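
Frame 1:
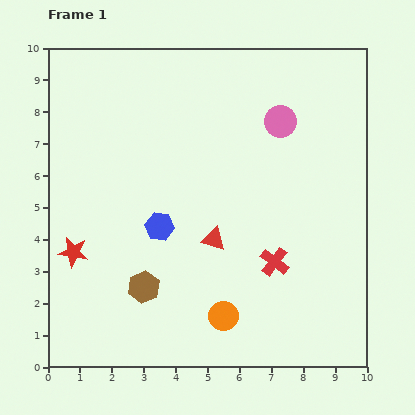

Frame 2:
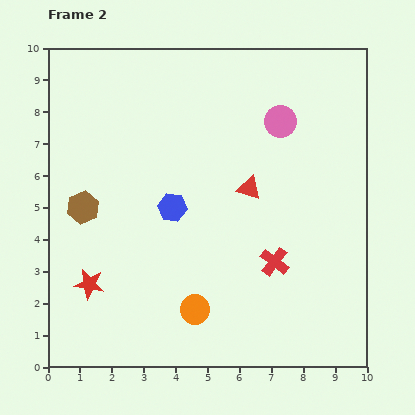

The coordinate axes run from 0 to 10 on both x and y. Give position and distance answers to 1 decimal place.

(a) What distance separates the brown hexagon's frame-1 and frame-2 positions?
3.1

The brown hexagon moved from (3.0, 2.5) to (1.1, 5.0), a distance of √(1.9² + 2.5²) ≈ 3.1.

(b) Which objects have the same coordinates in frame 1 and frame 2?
the pink circle, the red cross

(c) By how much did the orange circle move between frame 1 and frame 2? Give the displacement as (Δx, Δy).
(-0.9, 0.2)

The orange circle was at (5.5, 1.6) in frame 1 and (4.6, 1.8) in frame 2.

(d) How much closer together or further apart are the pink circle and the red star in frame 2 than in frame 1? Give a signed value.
+0.2

Distance in frame 1: 7.7. Distance in frame 2: 7.9.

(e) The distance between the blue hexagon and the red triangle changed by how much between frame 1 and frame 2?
+0.8

Distance in frame 1: 1.7. Distance in frame 2: 2.5.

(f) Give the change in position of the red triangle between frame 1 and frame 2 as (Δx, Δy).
(1.1, 1.6)

The red triangle was at (5.2, 4.0) in frame 1 and (6.3, 5.6) in frame 2.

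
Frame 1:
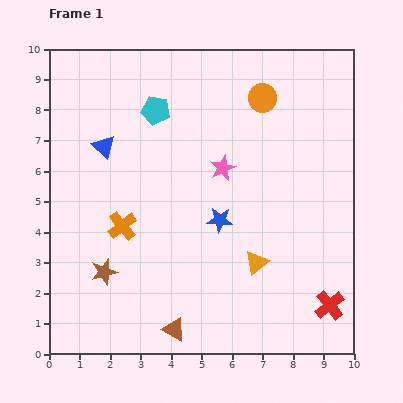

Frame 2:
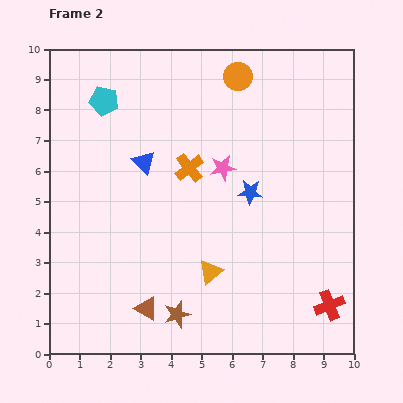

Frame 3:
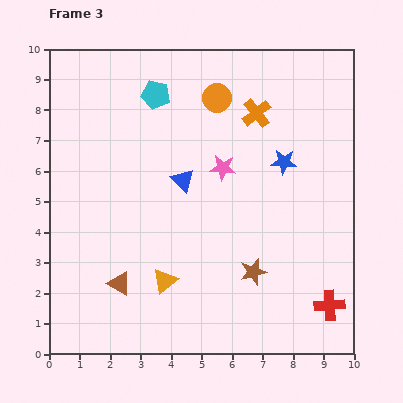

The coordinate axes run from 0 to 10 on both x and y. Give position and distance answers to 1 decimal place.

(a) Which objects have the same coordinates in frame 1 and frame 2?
the red cross, the pink star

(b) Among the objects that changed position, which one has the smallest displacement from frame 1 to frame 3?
the cyan pentagon

(moved 0.5)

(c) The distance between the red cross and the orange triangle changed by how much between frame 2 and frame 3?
+1.4

Distance in frame 2: 4.1. Distance in frame 3: 5.5.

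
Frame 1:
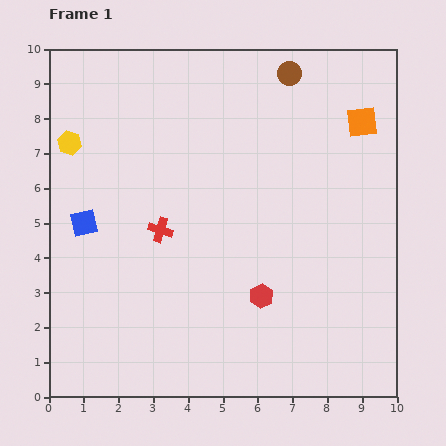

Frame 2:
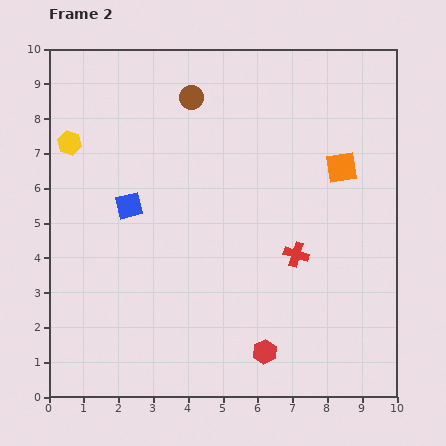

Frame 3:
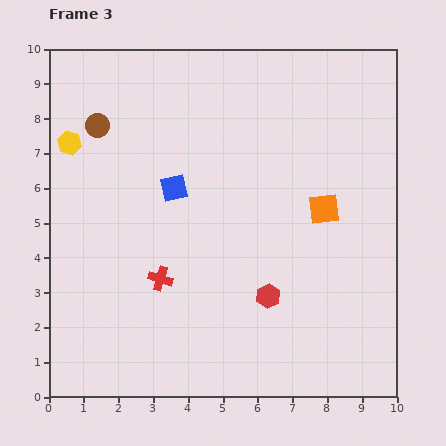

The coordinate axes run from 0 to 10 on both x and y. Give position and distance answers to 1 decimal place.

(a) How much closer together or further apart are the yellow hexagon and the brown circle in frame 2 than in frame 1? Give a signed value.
-2.9

Distance in frame 1: 6.6. Distance in frame 2: 3.7.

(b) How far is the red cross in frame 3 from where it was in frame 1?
1.4

The red cross moved from (3.2, 4.8) to (3.2, 3.4), a distance of √(0.0² + 1.4²) ≈ 1.4.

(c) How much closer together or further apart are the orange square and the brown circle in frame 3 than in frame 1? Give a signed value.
+4.4

Distance in frame 1: 2.5. Distance in frame 3: 6.9.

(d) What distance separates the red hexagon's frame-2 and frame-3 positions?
1.6

The red hexagon moved from (6.2, 1.3) to (6.3, 2.9), a distance of √(0.1² + 1.6²) ≈ 1.6.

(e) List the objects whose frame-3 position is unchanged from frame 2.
the yellow hexagon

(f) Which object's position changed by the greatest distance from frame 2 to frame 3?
the red cross

(moved 4.0; next 2.8)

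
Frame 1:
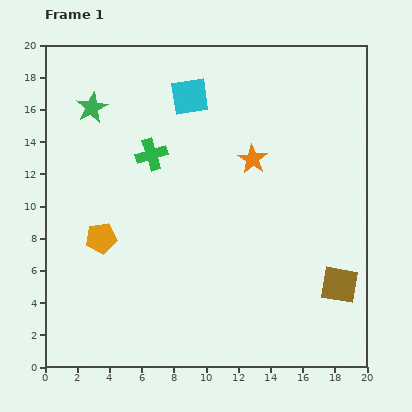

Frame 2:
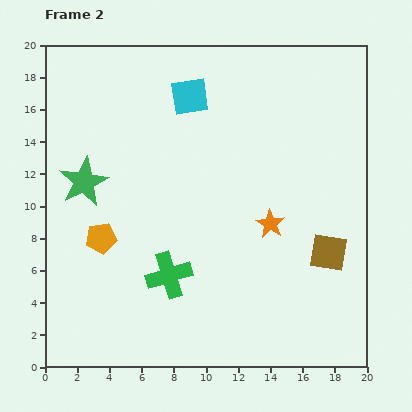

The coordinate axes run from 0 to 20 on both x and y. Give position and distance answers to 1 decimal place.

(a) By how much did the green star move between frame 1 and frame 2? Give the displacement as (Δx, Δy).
(-0.5, -4.6)

The green star was at (2.9, 16.1) in frame 1 and (2.4, 11.5) in frame 2.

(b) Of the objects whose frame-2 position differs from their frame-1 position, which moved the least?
the brown square

(moved 2.1)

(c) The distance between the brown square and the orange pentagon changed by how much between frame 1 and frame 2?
-1.0

Distance in frame 1: 15.1. Distance in frame 2: 14.1.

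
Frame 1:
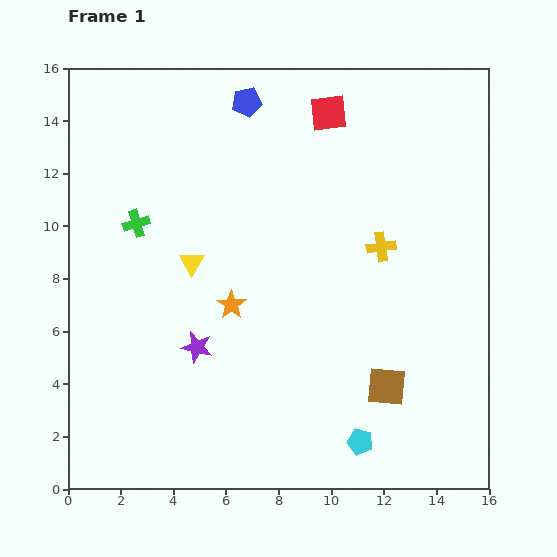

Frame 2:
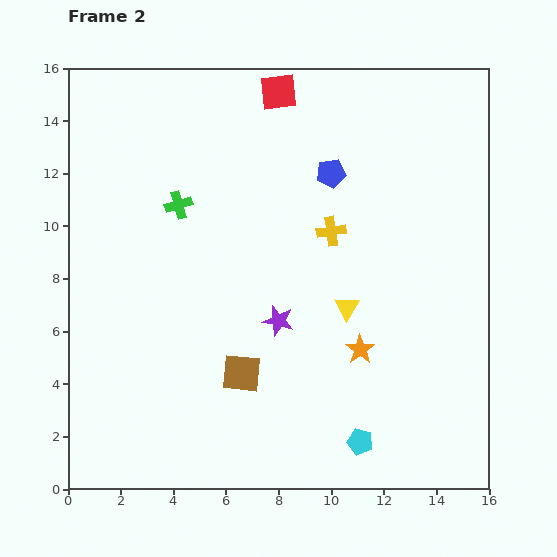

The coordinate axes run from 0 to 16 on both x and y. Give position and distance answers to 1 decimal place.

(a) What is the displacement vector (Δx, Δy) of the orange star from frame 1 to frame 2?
(4.9, -1.7)

The orange star was at (6.2, 7.0) in frame 1 and (11.1, 5.3) in frame 2.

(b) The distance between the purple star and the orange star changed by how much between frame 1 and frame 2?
+1.2

Distance in frame 1: 2.1. Distance in frame 2: 3.3.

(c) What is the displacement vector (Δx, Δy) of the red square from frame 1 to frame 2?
(-1.9, 0.8)

The red square was at (9.9, 14.3) in frame 1 and (8.0, 15.1) in frame 2.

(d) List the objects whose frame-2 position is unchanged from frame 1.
the cyan pentagon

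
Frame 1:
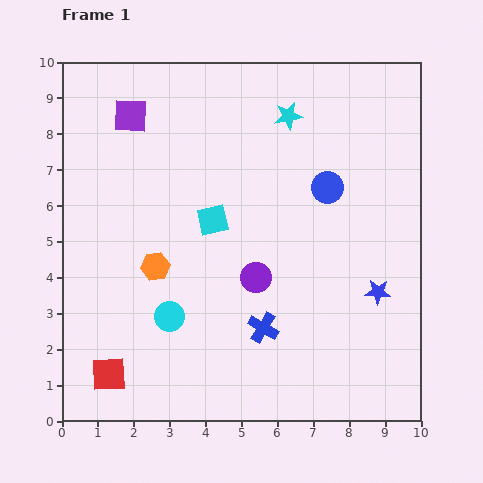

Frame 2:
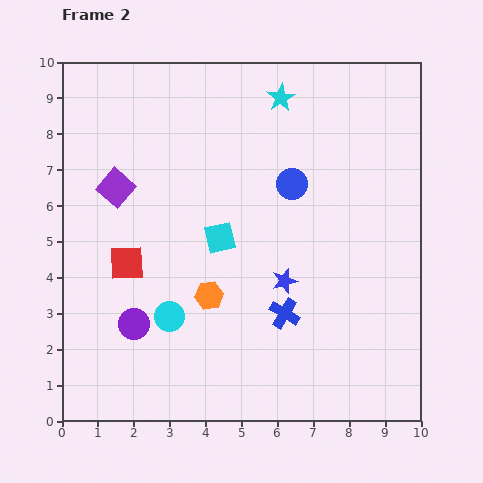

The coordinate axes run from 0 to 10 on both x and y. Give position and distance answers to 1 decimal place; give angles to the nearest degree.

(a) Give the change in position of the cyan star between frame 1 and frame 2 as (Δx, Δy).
(-0.2, 0.5)

The cyan star was at (6.3, 8.5) in frame 1 and (6.1, 9.0) in frame 2.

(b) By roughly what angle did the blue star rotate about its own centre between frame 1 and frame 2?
21° counter-clockwise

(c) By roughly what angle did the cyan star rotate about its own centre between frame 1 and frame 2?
21° counter-clockwise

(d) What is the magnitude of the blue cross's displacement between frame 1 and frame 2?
0.7

The blue cross moved from (5.6, 2.6) to (6.2, 3.0), a distance of √(0.6² + 0.4²) ≈ 0.7.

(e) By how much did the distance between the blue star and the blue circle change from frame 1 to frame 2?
-0.5

Distance in frame 1: 3.2. Distance in frame 2: 2.7.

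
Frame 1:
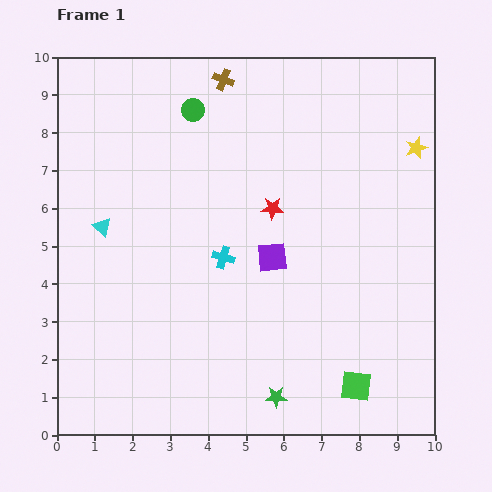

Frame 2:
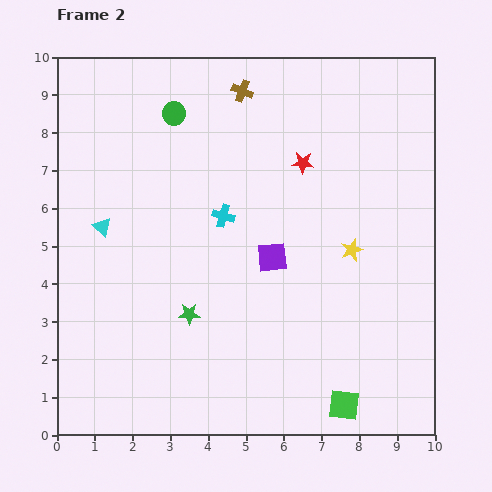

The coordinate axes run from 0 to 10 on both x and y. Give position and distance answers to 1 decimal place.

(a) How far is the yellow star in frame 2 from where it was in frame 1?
3.2

The yellow star moved from (9.5, 7.6) to (7.8, 4.9), a distance of √(1.7² + 2.7²) ≈ 3.2.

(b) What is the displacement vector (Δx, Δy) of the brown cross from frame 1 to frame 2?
(0.5, -0.3)

The brown cross was at (4.4, 9.4) in frame 1 and (4.9, 9.1) in frame 2.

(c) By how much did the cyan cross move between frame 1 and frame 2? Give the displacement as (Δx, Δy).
(0.0, 1.1)

The cyan cross was at (4.4, 4.7) in frame 1 and (4.4, 5.8) in frame 2.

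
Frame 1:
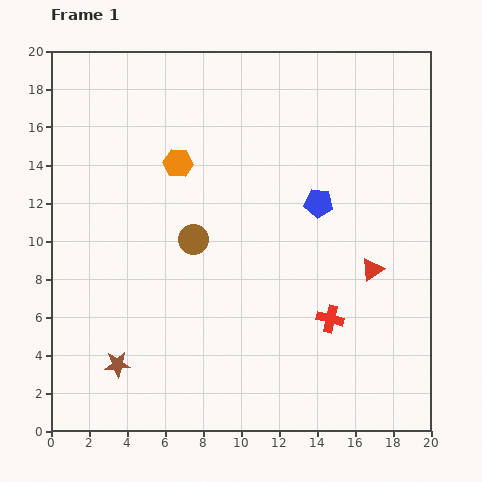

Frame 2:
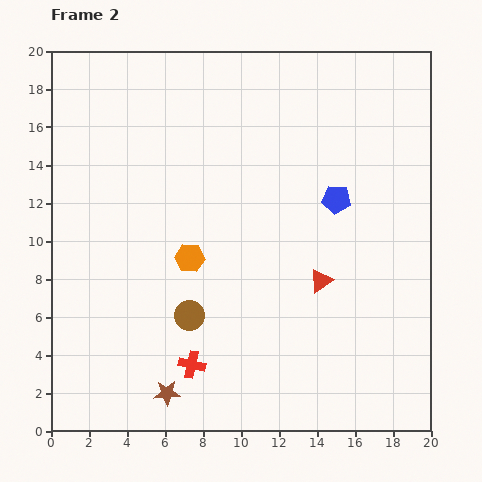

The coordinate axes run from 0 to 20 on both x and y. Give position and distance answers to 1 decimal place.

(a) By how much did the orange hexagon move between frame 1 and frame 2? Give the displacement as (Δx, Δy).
(0.6, -5.0)

The orange hexagon was at (6.7, 14.1) in frame 1 and (7.3, 9.1) in frame 2.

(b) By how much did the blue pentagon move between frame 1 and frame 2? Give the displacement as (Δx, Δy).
(0.9, 0.2)

The blue pentagon was at (14.1, 12.0) in frame 1 and (15.0, 12.2) in frame 2.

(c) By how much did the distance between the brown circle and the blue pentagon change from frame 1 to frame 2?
+2.9

Distance in frame 1: 6.9. Distance in frame 2: 9.8.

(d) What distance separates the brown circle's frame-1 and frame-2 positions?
4.0

The brown circle moved from (7.5, 10.1) to (7.3, 6.1), a distance of √(0.2² + 4.0²) ≈ 4.0.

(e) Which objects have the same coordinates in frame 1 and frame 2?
none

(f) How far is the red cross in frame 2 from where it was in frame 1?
7.7

The red cross moved from (14.7, 5.9) to (7.4, 3.5), a distance of √(7.3² + 2.4²) ≈ 7.7.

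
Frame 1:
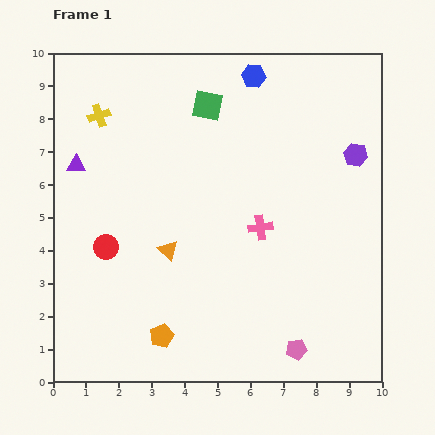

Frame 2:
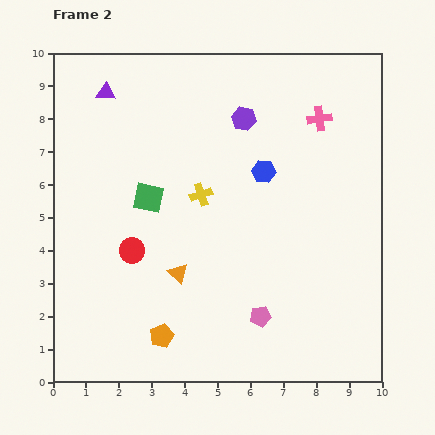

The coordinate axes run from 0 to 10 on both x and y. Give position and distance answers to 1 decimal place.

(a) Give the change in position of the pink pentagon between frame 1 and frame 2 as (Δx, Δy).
(-1.1, 1.0)

The pink pentagon was at (7.4, 1.0) in frame 1 and (6.3, 2.0) in frame 2.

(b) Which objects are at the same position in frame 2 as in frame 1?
the orange pentagon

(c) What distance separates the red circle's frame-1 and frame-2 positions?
0.8

The red circle moved from (1.6, 4.1) to (2.4, 4.0), a distance of √(0.8² + 0.1²) ≈ 0.8.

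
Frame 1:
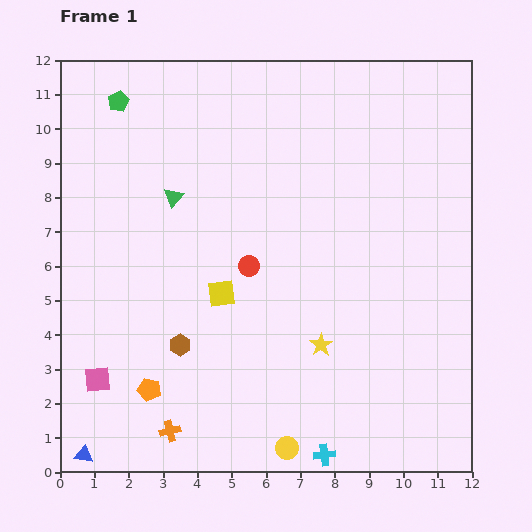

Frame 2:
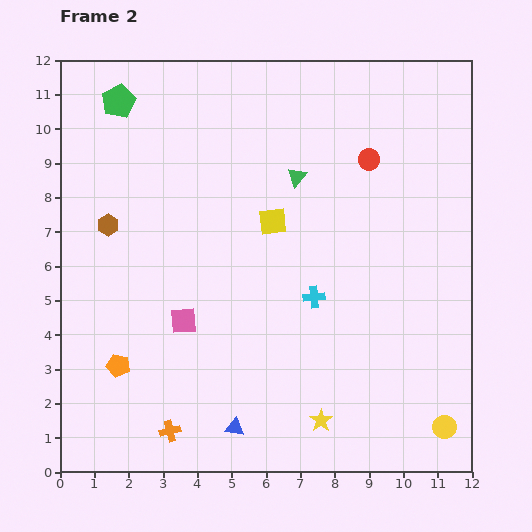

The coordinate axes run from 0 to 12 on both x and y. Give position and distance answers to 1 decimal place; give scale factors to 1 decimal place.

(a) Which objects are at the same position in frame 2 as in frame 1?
the green pentagon, the orange cross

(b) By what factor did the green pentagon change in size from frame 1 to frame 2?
1.6×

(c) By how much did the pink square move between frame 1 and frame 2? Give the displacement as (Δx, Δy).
(2.5, 1.7)

The pink square was at (1.1, 2.7) in frame 1 and (3.6, 4.4) in frame 2.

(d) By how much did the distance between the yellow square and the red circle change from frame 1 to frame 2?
+2.2

Distance in frame 1: 1.1. Distance in frame 2: 3.3.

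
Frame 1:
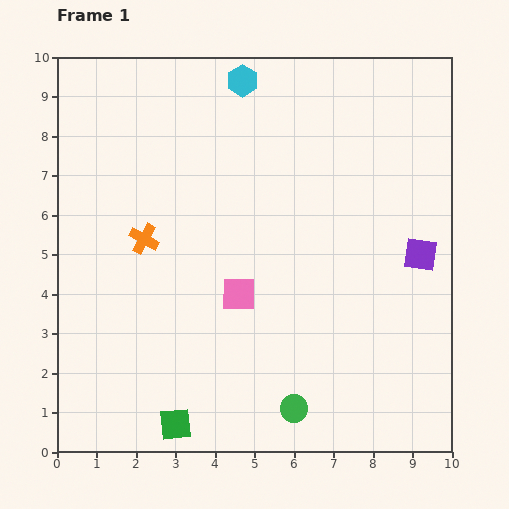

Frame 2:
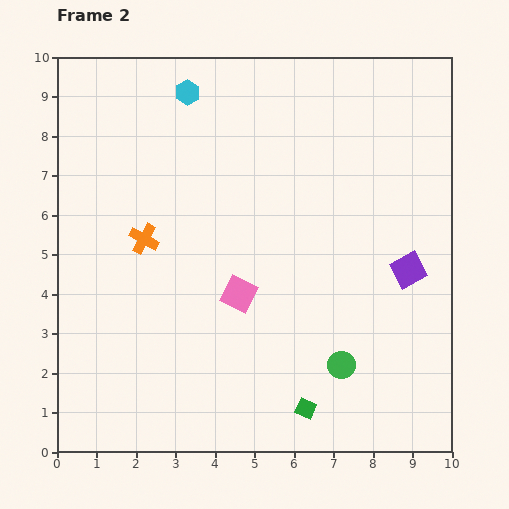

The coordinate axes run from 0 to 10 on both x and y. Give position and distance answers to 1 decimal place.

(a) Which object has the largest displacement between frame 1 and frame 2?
the green square

(moved 3.3; next 1.6)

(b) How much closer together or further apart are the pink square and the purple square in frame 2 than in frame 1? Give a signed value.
-0.4

Distance in frame 1: 4.7. Distance in frame 2: 4.3.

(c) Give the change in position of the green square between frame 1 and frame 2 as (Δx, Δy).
(3.3, 0.4)

The green square was at (3.0, 0.7) in frame 1 and (6.3, 1.1) in frame 2.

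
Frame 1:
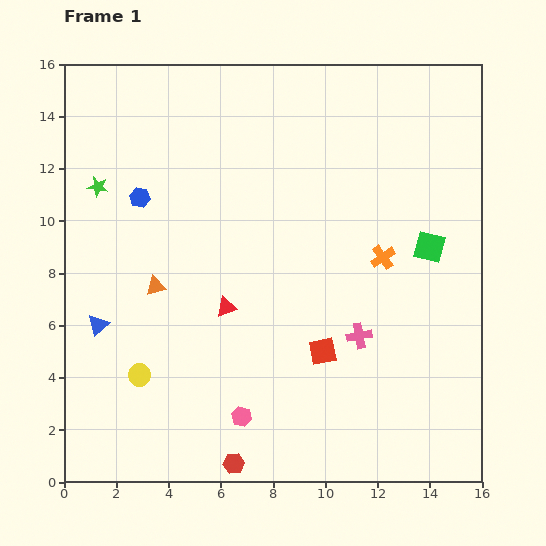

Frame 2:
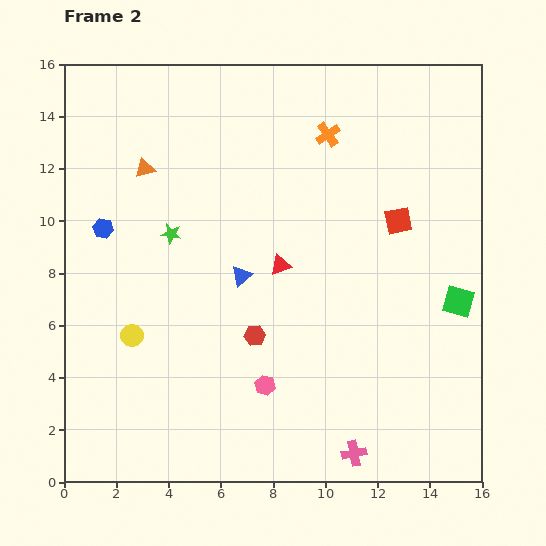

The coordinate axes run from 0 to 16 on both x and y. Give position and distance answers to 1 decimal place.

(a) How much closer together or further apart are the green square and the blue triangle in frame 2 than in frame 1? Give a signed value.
-4.6

Distance in frame 1: 13.0. Distance in frame 2: 8.4.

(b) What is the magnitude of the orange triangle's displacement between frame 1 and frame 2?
4.5

The orange triangle moved from (3.5, 7.5) to (3.1, 12.0), a distance of √(0.4² + 4.5²) ≈ 4.5.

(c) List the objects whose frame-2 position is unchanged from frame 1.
none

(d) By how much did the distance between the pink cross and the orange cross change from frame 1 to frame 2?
+9.1

Distance in frame 1: 3.1. Distance in frame 2: 12.2.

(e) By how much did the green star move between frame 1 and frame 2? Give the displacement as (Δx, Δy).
(2.8, -1.8)

The green star was at (1.3, 11.3) in frame 1 and (4.1, 9.5) in frame 2.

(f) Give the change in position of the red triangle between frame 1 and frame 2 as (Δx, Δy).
(2.1, 1.6)

The red triangle was at (6.2, 6.7) in frame 1 and (8.3, 8.3) in frame 2.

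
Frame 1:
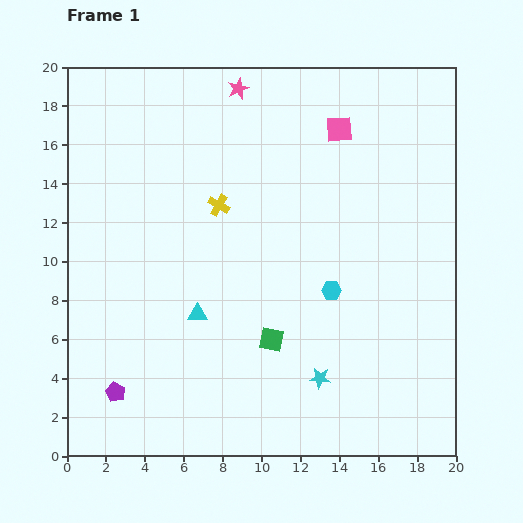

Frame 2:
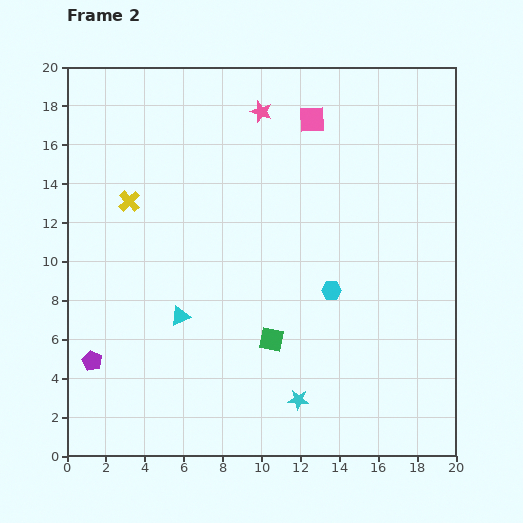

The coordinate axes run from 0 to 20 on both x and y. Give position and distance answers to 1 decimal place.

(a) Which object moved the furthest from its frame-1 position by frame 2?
the yellow cross

(moved 4.6; next 2.0)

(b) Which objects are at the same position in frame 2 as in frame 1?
the green square, the cyan hexagon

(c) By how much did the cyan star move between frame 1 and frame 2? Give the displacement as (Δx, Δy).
(-1.1, -1.1)

The cyan star was at (13.0, 4.0) in frame 1 and (11.9, 2.9) in frame 2.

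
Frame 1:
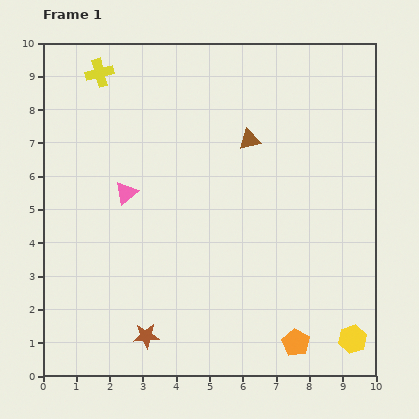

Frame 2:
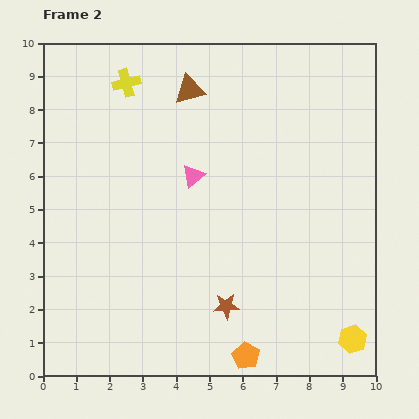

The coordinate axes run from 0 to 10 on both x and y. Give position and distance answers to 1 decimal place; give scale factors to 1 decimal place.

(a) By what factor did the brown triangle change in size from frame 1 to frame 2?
1.4×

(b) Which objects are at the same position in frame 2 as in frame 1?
the yellow hexagon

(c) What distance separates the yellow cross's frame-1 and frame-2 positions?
0.9

The yellow cross moved from (1.7, 9.1) to (2.5, 8.8), a distance of √(0.8² + 0.3²) ≈ 0.9.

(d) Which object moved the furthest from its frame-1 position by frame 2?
the brown star

(moved 2.6; next 2.3)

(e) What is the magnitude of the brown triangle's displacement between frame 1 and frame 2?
2.3

The brown triangle moved from (6.2, 7.1) to (4.4, 8.6), a distance of √(1.8² + 1.5²) ≈ 2.3.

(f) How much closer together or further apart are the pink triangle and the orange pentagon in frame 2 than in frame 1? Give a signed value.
-1.2

Distance in frame 1: 6.8. Distance in frame 2: 5.6.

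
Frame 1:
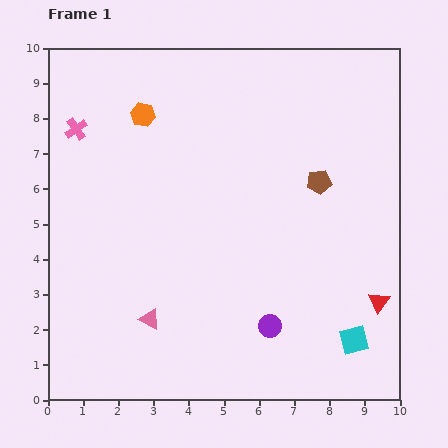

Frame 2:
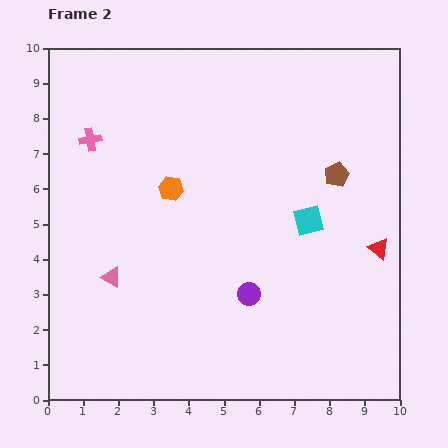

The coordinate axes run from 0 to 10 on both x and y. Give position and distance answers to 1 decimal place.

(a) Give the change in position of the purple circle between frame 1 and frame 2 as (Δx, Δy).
(-0.6, 0.9)

The purple circle was at (6.3, 2.1) in frame 1 and (5.7, 3.0) in frame 2.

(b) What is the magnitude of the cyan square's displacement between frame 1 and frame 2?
3.6

The cyan square moved from (8.7, 1.7) to (7.4, 5.1), a distance of √(1.3² + 3.4²) ≈ 3.6.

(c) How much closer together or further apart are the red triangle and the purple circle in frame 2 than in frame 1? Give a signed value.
+0.7

Distance in frame 1: 3.2. Distance in frame 2: 3.9.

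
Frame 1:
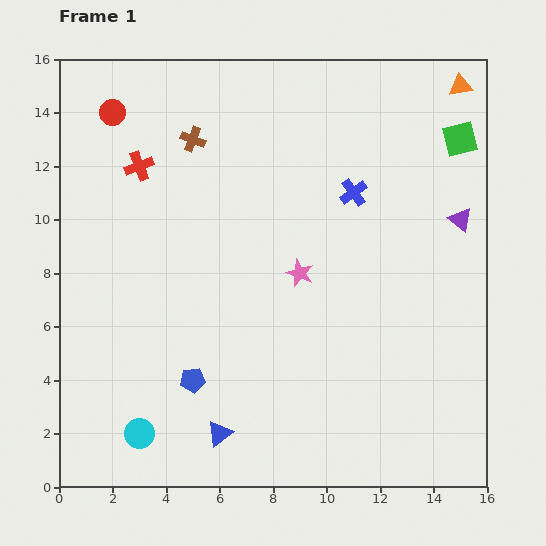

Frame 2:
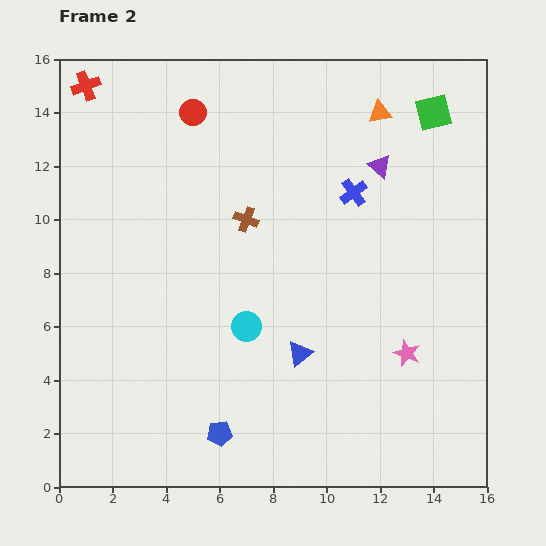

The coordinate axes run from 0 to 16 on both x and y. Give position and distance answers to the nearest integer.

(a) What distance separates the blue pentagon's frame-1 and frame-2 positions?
2

The blue pentagon moved from (5, 4) to (6, 2), a distance of √(1² + 2²) ≈ 2.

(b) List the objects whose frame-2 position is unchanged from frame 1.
the blue cross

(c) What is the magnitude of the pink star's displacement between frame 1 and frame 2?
5

The pink star moved from (9, 8) to (13, 5), a distance of √(4² + 3²) ≈ 5.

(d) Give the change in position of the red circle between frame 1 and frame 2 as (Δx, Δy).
(3, 0)

The red circle was at (2, 14) in frame 1 and (5, 14) in frame 2.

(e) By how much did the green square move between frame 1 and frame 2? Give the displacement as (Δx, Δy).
(-1, 1)

The green square was at (15, 13) in frame 1 and (14, 14) in frame 2.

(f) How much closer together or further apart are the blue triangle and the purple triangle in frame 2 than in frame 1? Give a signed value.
-4

Distance in frame 1: 12. Distance in frame 2: 8.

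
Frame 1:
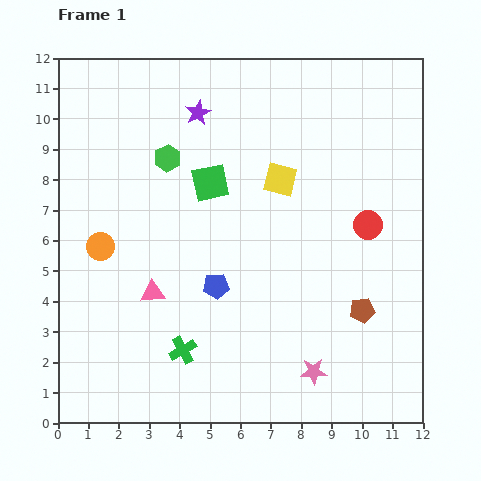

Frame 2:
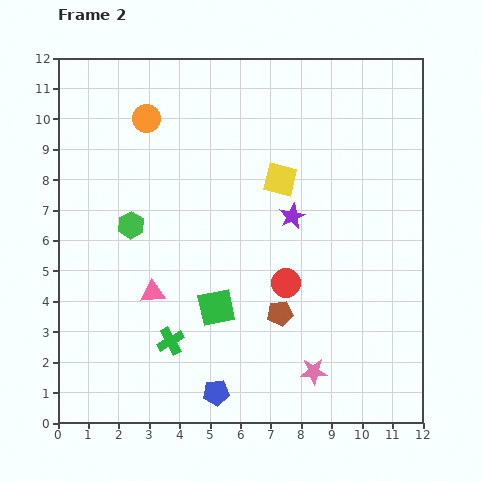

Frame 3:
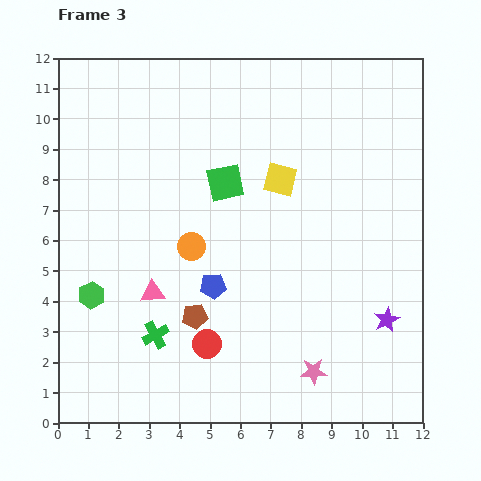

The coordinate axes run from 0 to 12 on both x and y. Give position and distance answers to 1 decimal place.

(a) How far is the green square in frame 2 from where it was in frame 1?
4.1

The green square moved from (5.0, 7.9) to (5.2, 3.8), a distance of √(0.2² + 4.1²) ≈ 4.1.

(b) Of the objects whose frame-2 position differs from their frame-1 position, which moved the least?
the green cross

(moved 0.5)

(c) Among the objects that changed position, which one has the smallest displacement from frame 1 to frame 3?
the blue pentagon

(moved 0.1)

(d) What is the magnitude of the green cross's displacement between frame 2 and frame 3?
0.5

The green cross moved from (3.7, 2.7) to (3.2, 2.9), a distance of √(0.5² + 0.2²) ≈ 0.5.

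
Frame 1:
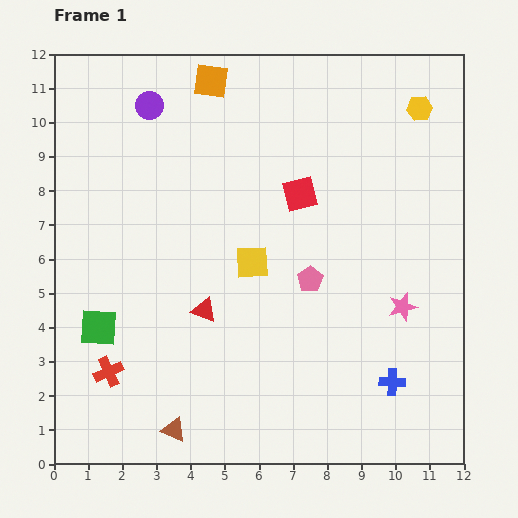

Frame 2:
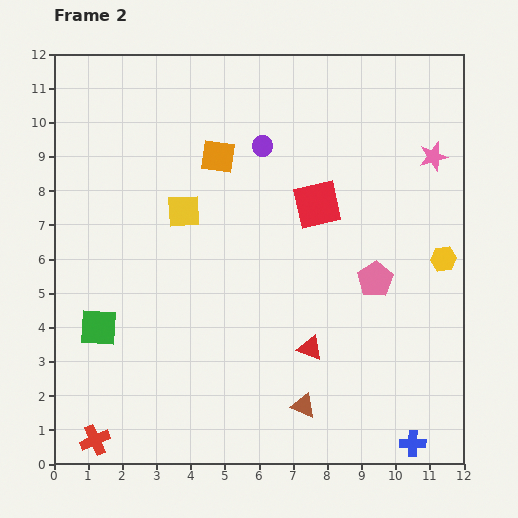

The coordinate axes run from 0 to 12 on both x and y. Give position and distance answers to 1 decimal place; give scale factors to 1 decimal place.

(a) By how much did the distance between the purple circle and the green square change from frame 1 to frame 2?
+0.5

Distance in frame 1: 6.7. Distance in frame 2: 7.2.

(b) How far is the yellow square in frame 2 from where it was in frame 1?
2.5

The yellow square moved from (5.8, 5.9) to (3.8, 7.4), a distance of √(2.0² + 1.5²) ≈ 2.5.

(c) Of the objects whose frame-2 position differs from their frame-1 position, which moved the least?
the red square

(moved 0.6)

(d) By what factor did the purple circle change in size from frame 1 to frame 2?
0.7×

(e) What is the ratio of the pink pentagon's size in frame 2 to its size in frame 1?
1.4×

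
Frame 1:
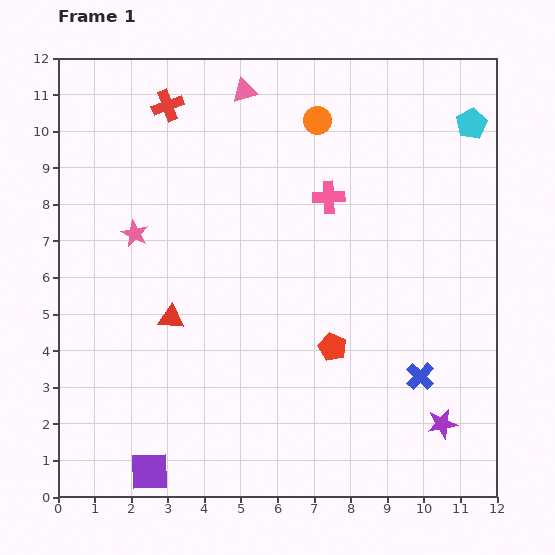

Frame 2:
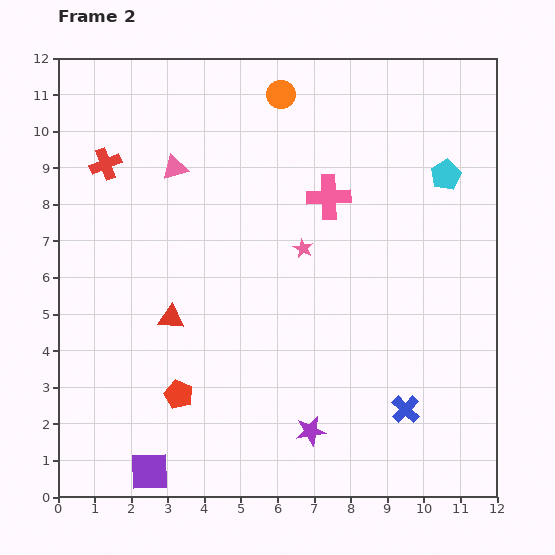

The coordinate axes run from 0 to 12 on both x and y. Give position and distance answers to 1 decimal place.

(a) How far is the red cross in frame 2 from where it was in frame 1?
2.3

The red cross moved from (3.0, 10.7) to (1.3, 9.1), a distance of √(1.7² + 1.6²) ≈ 2.3.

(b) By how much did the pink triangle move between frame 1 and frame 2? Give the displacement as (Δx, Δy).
(-1.9, -2.1)

The pink triangle was at (5.1, 11.1) in frame 1 and (3.2, 9.0) in frame 2.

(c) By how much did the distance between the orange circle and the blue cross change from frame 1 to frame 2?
+1.7

Distance in frame 1: 7.5. Distance in frame 2: 9.2.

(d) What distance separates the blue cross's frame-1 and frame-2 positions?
1.0

The blue cross moved from (9.9, 3.3) to (9.5, 2.4), a distance of √(0.4² + 0.9²) ≈ 1.0.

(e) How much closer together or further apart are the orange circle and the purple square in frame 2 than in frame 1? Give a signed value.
+0.3

Distance in frame 1: 10.6. Distance in frame 2: 10.9.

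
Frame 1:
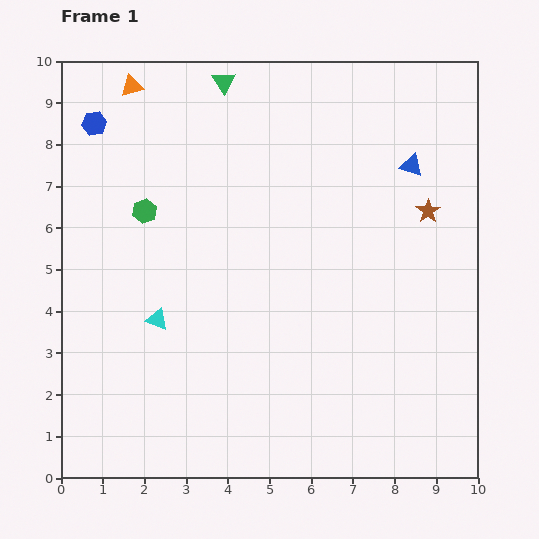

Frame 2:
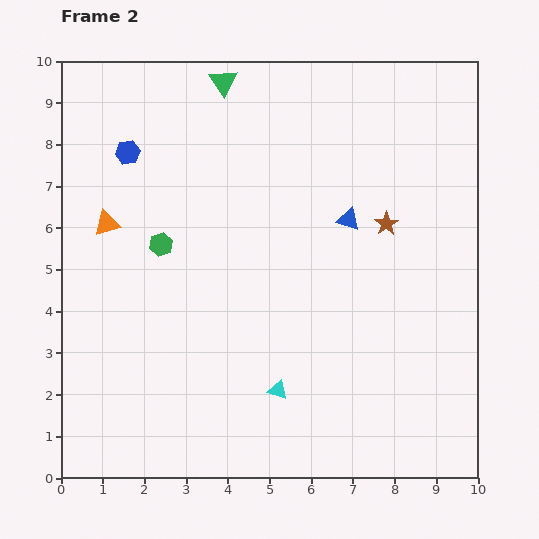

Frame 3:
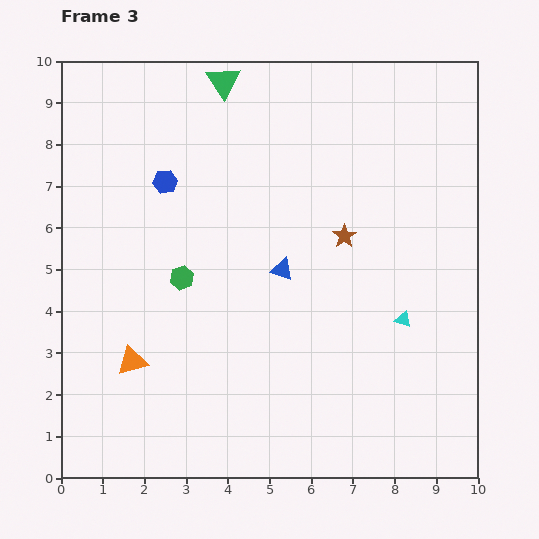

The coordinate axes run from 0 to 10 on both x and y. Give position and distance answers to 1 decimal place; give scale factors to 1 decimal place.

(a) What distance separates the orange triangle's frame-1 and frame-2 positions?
3.4

The orange triangle moved from (1.7, 9.4) to (1.1, 6.1), a distance of √(0.6² + 3.3²) ≈ 3.4.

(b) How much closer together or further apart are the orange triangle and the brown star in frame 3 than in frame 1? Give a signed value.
-1.8

Distance in frame 1: 7.7. Distance in frame 3: 5.9.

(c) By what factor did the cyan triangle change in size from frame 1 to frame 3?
0.8×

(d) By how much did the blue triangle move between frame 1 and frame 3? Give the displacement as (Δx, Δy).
(-3.1, -2.5)

The blue triangle was at (8.4, 7.5) in frame 1 and (5.3, 5.0) in frame 3.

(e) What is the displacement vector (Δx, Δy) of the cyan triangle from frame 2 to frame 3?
(3.0, 1.7)

The cyan triangle was at (5.2, 2.1) in frame 2 and (8.2, 3.8) in frame 3.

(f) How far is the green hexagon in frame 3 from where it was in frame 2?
0.9

The green hexagon moved from (2.4, 5.6) to (2.9, 4.8), a distance of √(0.5² + 0.8²) ≈ 0.9.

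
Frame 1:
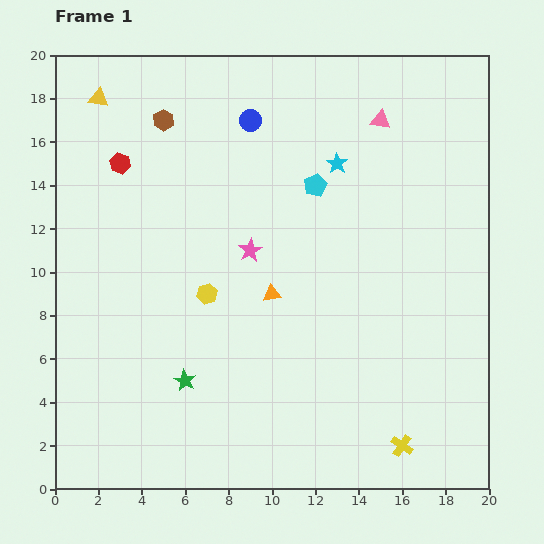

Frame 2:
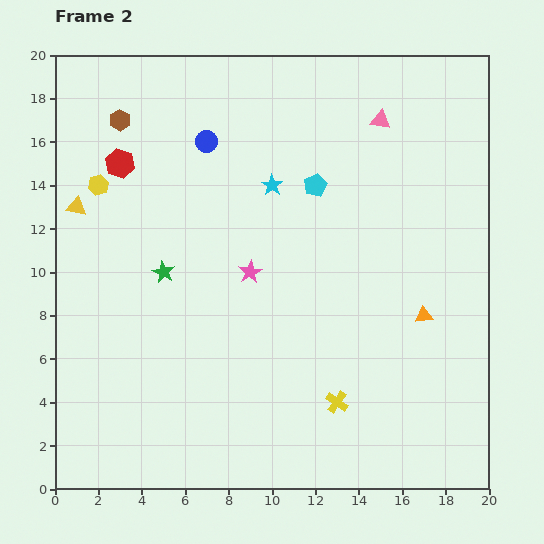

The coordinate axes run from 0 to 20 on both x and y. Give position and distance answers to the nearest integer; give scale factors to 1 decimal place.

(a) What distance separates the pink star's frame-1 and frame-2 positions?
1

The pink star moved from (9, 11) to (9, 10), a distance of √(0² + 1²) ≈ 1.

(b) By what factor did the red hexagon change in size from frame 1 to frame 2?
1.4×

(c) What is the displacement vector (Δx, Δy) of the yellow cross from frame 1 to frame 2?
(-3, 2)

The yellow cross was at (16, 2) in frame 1 and (13, 4) in frame 2.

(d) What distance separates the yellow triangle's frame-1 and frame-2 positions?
5

The yellow triangle moved from (2, 18) to (1, 13), a distance of √(1² + 5²) ≈ 5.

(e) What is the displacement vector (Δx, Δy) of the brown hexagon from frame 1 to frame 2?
(-2, 0)

The brown hexagon was at (5, 17) in frame 1 and (3, 17) in frame 2.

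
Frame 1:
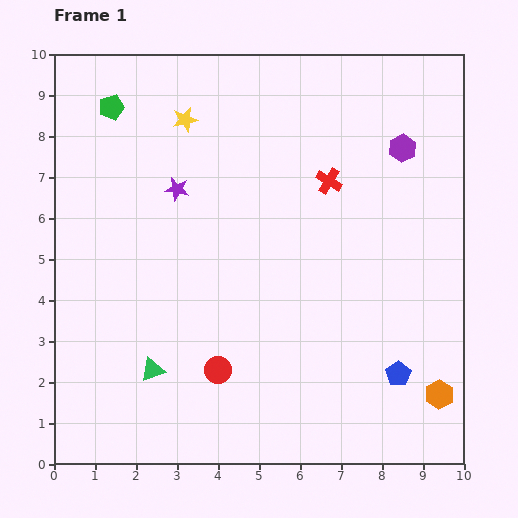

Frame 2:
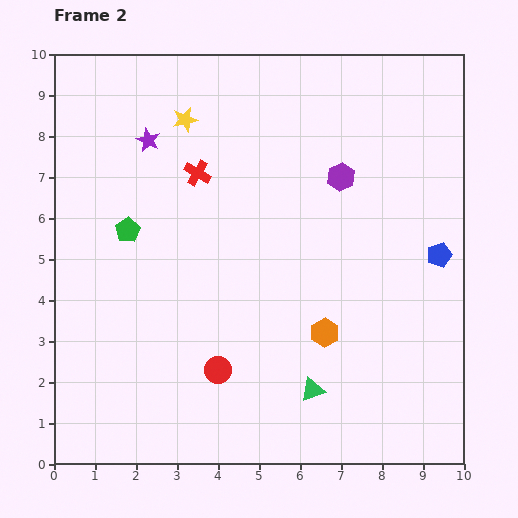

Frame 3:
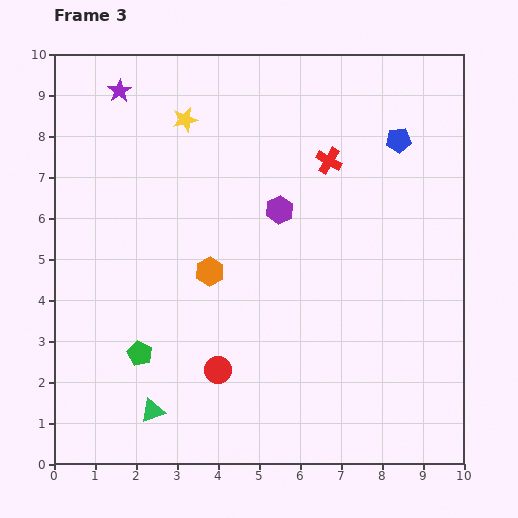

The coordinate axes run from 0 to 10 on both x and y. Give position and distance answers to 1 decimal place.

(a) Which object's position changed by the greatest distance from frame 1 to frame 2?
the green triangle

(moved 3.9; next 3.2)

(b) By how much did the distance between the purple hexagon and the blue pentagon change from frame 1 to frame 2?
-2.4

Distance in frame 1: 5.5. Distance in frame 2: 3.1.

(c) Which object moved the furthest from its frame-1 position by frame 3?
the orange hexagon

(moved 6.4; next 6.0)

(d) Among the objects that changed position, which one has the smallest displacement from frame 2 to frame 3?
the purple star

(moved 1.4)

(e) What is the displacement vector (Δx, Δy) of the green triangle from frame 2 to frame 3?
(-3.9, -0.5)

The green triangle was at (6.3, 1.8) in frame 2 and (2.4, 1.3) in frame 3.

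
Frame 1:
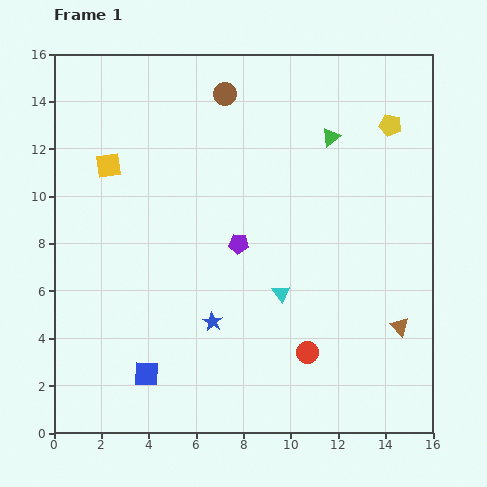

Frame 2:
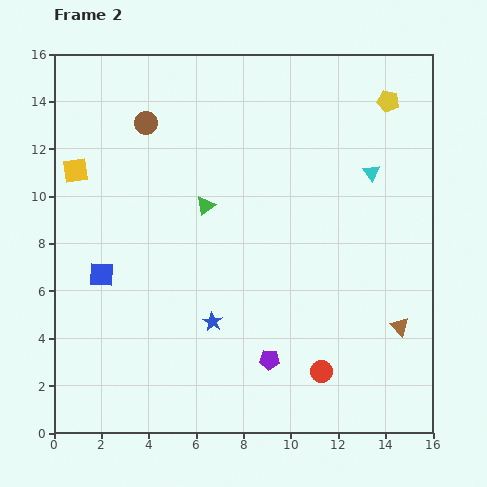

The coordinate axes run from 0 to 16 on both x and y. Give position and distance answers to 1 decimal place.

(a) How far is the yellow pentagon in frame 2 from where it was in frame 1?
1.0

The yellow pentagon moved from (14.2, 13.0) to (14.1, 14.0), a distance of √(0.1² + 1.0²) ≈ 1.0.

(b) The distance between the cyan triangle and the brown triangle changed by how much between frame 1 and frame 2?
+1.4

Distance in frame 1: 5.2. Distance in frame 2: 6.6.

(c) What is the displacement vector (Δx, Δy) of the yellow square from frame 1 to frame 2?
(-1.4, -0.2)

The yellow square was at (2.3, 11.3) in frame 1 and (0.9, 11.1) in frame 2.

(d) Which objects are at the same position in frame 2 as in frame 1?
the brown triangle, the blue star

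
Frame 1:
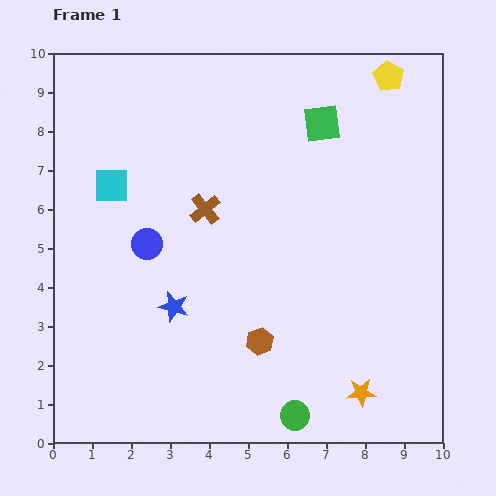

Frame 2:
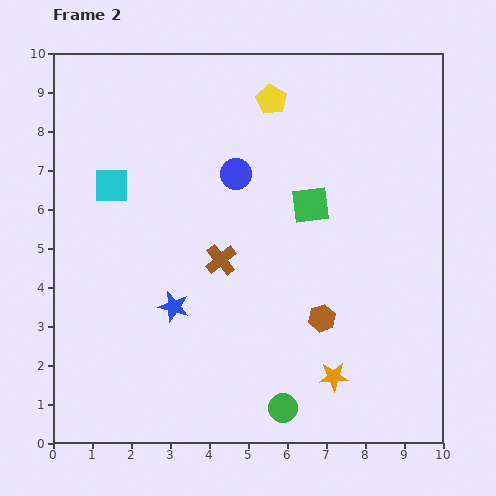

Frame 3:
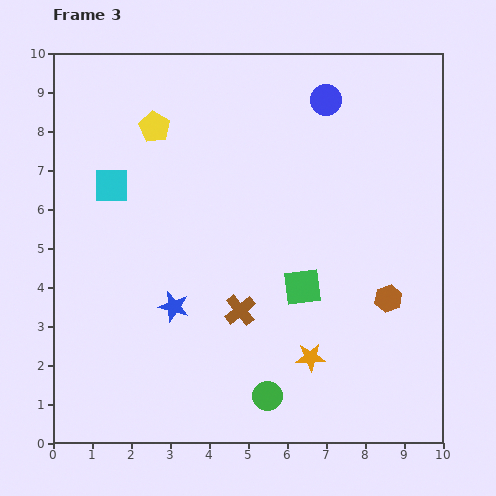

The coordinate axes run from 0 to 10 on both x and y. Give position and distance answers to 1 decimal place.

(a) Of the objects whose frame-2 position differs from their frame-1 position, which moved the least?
the green circle

(moved 0.4)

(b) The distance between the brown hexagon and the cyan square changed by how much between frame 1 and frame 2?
+0.9

Distance in frame 1: 5.5. Distance in frame 2: 6.4.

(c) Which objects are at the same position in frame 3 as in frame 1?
the cyan square, the blue star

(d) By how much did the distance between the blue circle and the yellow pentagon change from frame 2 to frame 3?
+2.4

Distance in frame 2: 2.1. Distance in frame 3: 4.5.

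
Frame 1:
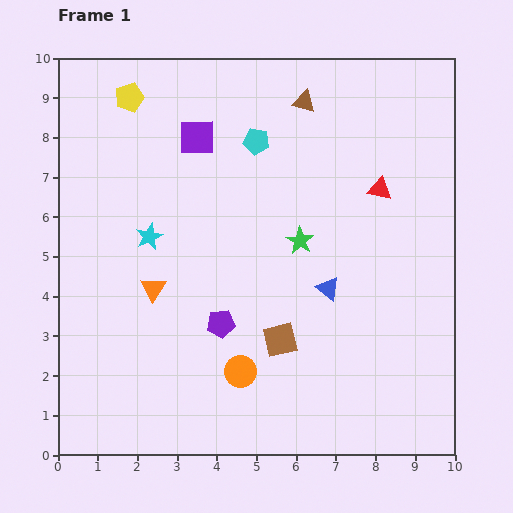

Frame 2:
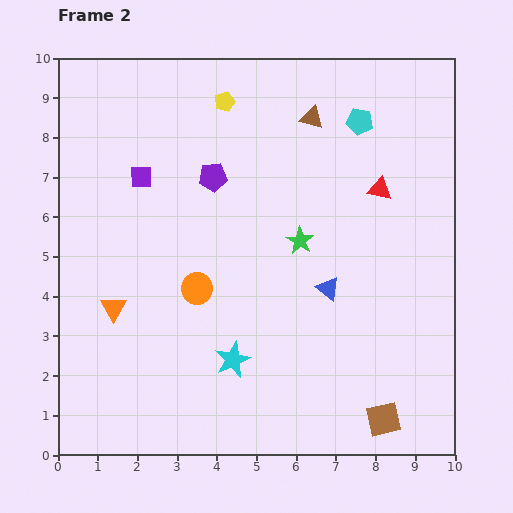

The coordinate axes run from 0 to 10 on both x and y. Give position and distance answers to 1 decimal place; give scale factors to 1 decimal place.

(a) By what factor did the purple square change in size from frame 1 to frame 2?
0.6×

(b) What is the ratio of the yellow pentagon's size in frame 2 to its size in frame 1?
0.7×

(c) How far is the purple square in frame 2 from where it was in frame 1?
1.7

The purple square moved from (3.5, 8.0) to (2.1, 7.0), a distance of √(1.4² + 1.0²) ≈ 1.7.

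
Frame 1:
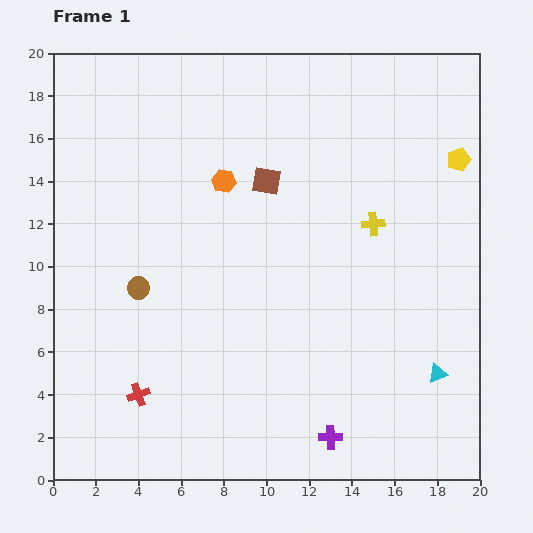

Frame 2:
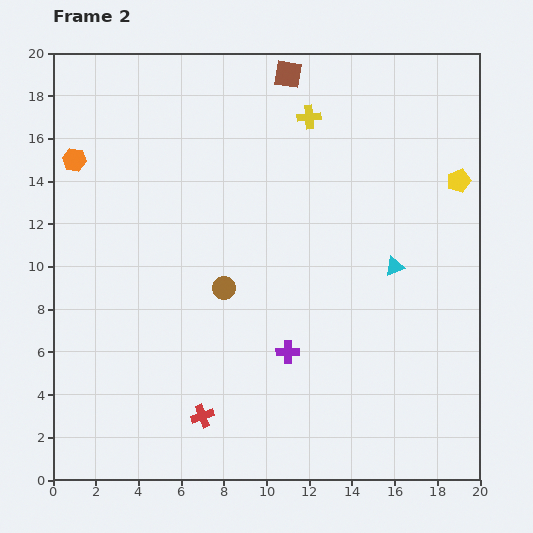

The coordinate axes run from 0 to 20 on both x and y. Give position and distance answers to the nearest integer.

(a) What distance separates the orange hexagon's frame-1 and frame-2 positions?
7

The orange hexagon moved from (8, 14) to (1, 15), a distance of √(7² + 1²) ≈ 7.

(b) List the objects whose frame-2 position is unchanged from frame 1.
none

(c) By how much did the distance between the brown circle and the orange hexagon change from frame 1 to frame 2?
+3

Distance in frame 1: 6. Distance in frame 2: 9.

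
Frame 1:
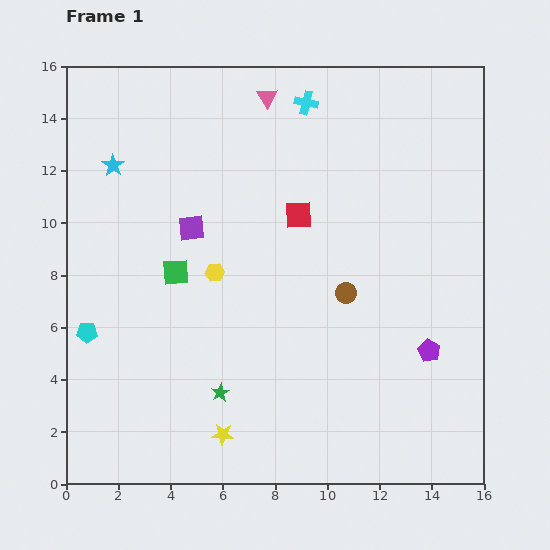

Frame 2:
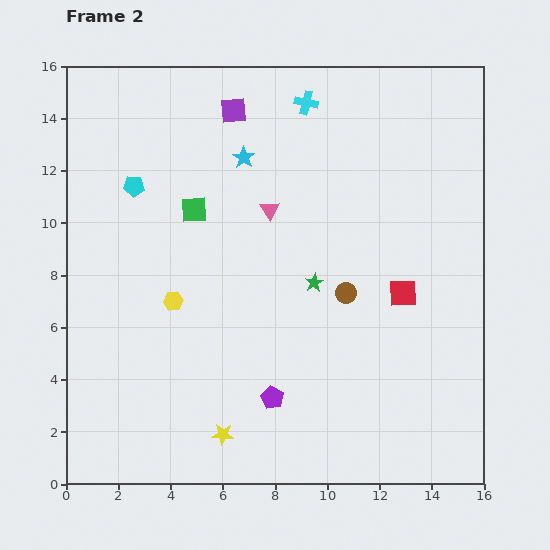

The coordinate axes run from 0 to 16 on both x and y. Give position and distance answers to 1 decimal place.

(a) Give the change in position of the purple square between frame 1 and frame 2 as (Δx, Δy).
(1.6, 4.5)

The purple square was at (4.8, 9.8) in frame 1 and (6.4, 14.3) in frame 2.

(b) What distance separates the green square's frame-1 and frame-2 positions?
2.5

The green square moved from (4.2, 8.1) to (4.9, 10.5), a distance of √(0.7² + 2.4²) ≈ 2.5.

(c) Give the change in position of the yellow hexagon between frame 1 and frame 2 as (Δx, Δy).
(-1.6, -1.1)

The yellow hexagon was at (5.7, 8.1) in frame 1 and (4.1, 7.0) in frame 2.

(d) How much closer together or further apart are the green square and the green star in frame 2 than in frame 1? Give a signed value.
+0.5

Distance in frame 1: 4.9. Distance in frame 2: 5.4.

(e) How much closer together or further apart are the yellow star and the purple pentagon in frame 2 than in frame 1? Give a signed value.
-6.1

Distance in frame 1: 8.5. Distance in frame 2: 2.4.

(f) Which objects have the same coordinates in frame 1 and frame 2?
the cyan cross, the yellow star, the brown circle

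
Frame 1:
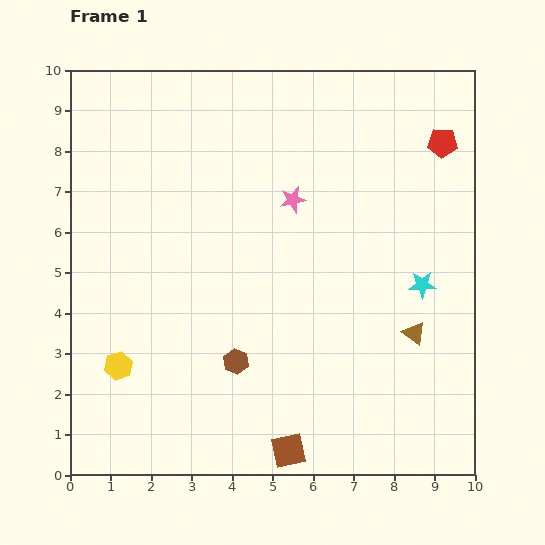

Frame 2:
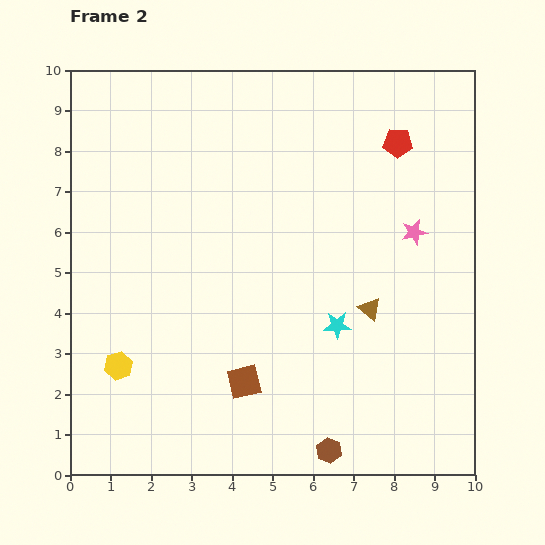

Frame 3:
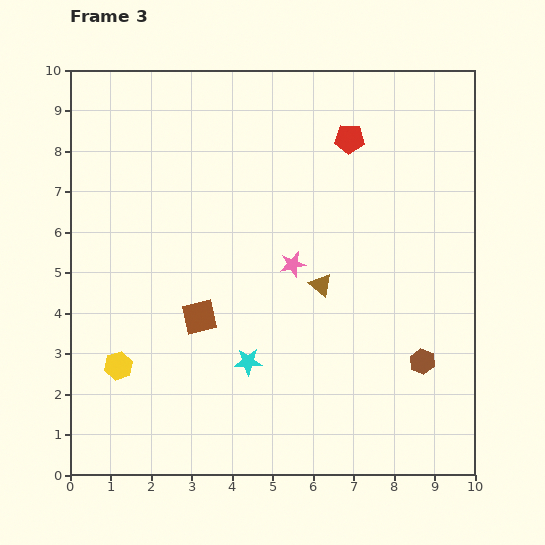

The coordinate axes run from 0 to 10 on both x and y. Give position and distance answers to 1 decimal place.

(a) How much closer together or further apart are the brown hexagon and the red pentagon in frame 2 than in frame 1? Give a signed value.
+0.4

Distance in frame 1: 7.4. Distance in frame 2: 7.8.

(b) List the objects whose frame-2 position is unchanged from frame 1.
the yellow hexagon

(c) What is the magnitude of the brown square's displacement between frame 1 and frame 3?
4.0

The brown square moved from (5.4, 0.6) to (3.2, 3.9), a distance of √(2.2² + 3.3²) ≈ 4.0.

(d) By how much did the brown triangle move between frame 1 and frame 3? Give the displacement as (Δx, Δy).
(-2.3, 1.2)

The brown triangle was at (8.5, 3.5) in frame 1 and (6.2, 4.7) in frame 3.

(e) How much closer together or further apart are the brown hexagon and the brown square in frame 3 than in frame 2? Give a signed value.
+2.9

Distance in frame 2: 2.7. Distance in frame 3: 5.6.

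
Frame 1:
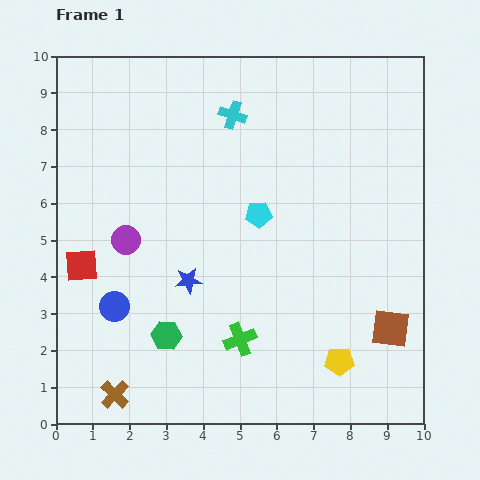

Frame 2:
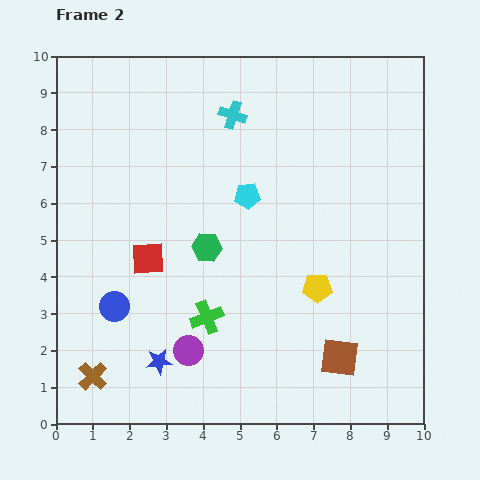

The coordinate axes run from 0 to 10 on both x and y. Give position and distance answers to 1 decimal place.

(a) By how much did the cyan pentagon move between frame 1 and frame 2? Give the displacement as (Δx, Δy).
(-0.3, 0.5)

The cyan pentagon was at (5.5, 5.7) in frame 1 and (5.2, 6.2) in frame 2.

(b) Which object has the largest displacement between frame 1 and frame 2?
the purple circle

(moved 3.4; next 2.6)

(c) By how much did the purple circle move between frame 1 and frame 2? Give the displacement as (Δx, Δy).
(1.7, -3.0)

The purple circle was at (1.9, 5.0) in frame 1 and (3.6, 2.0) in frame 2.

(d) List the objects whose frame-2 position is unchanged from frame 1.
the cyan cross, the blue circle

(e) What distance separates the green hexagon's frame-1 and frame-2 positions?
2.6

The green hexagon moved from (3.0, 2.4) to (4.1, 4.8), a distance of √(1.1² + 2.4²) ≈ 2.6.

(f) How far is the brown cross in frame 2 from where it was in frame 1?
0.8

The brown cross moved from (1.6, 0.8) to (1.0, 1.3), a distance of √(0.6² + 0.5²) ≈ 0.8.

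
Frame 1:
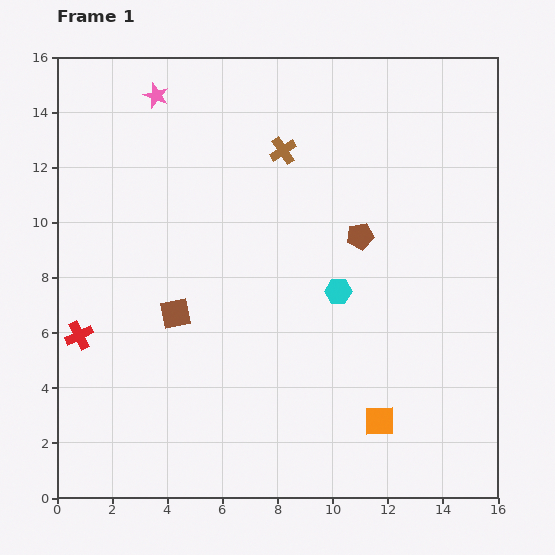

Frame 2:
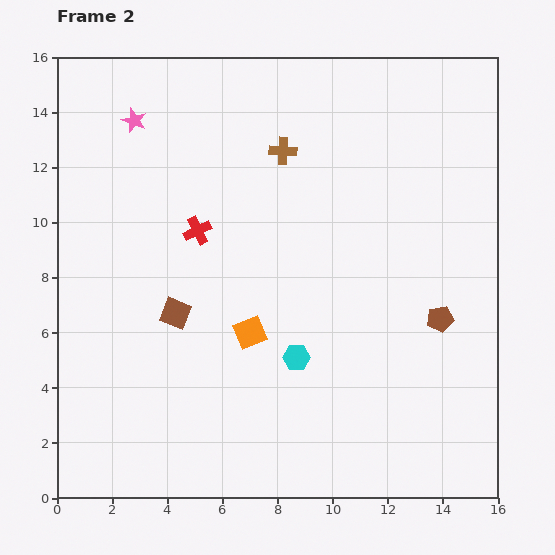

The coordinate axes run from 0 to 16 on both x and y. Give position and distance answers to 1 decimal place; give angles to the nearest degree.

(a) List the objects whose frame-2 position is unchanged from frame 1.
the brown square, the brown cross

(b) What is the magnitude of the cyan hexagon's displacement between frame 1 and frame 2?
2.8

The cyan hexagon moved from (10.2, 7.5) to (8.7, 5.1), a distance of √(1.5² + 2.4²) ≈ 2.8.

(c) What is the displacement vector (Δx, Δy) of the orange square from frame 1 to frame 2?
(-4.7, 3.2)

The orange square was at (11.7, 2.8) in frame 1 and (7.0, 6.0) in frame 2.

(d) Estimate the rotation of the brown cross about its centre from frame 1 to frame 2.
36° clockwise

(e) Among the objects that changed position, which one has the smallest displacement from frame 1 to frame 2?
the pink star

(moved 1.2)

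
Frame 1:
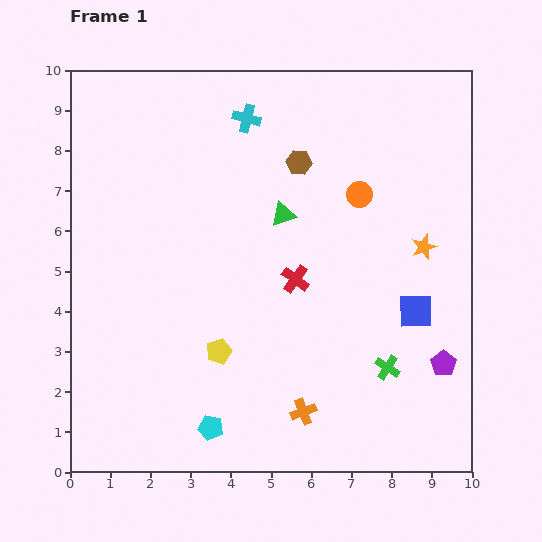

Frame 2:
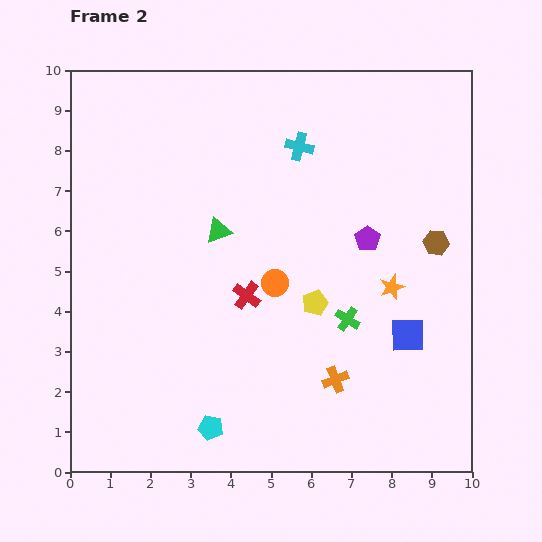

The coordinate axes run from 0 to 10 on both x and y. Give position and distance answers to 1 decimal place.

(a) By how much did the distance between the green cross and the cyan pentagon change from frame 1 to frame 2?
-0.3

Distance in frame 1: 4.6. Distance in frame 2: 4.3.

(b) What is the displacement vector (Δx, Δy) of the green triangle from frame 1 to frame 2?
(-1.6, -0.4)

The green triangle was at (5.3, 6.4) in frame 1 and (3.7, 6.0) in frame 2.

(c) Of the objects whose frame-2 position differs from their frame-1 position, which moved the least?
the blue square

(moved 0.6)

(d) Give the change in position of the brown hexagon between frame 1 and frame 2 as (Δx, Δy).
(3.4, -2.0)

The brown hexagon was at (5.7, 7.7) in frame 1 and (9.1, 5.7) in frame 2.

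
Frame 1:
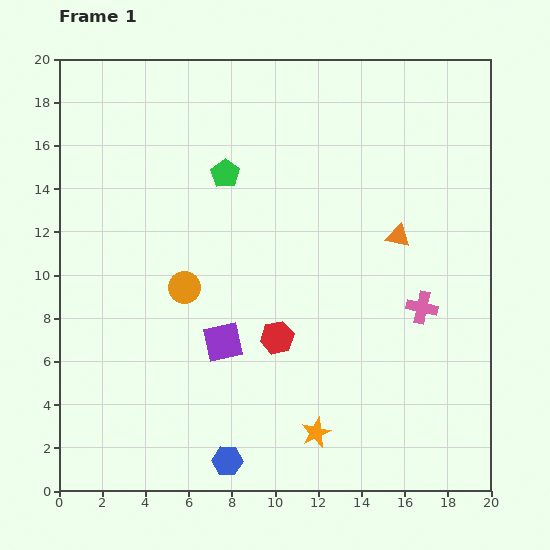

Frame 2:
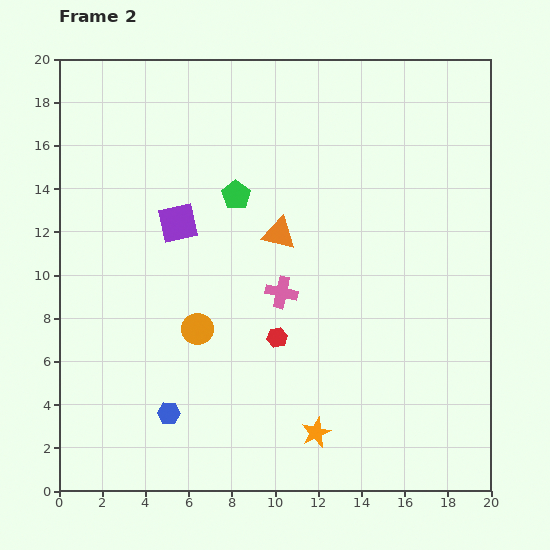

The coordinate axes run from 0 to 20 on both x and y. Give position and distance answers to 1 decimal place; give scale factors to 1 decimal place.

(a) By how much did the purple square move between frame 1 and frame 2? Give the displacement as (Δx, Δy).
(-2.1, 5.5)

The purple square was at (7.6, 6.9) in frame 1 and (5.5, 12.4) in frame 2.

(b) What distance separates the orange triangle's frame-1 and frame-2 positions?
5.5

The orange triangle moved from (15.7, 11.8) to (10.2, 11.9), a distance of √(5.5² + 0.1²) ≈ 5.5.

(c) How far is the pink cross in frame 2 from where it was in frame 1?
6.5

The pink cross moved from (16.8, 8.5) to (10.3, 9.2), a distance of √(6.5² + 0.7²) ≈ 6.5.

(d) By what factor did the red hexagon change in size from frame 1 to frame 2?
0.6×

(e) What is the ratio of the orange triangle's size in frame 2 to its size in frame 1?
1.4×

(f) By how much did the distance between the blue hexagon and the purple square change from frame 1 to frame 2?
+3.3

Distance in frame 1: 5.5. Distance in frame 2: 8.8.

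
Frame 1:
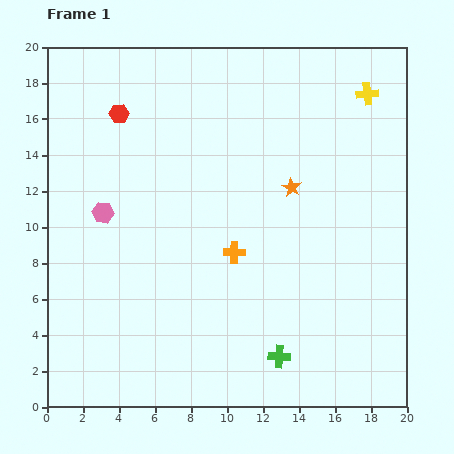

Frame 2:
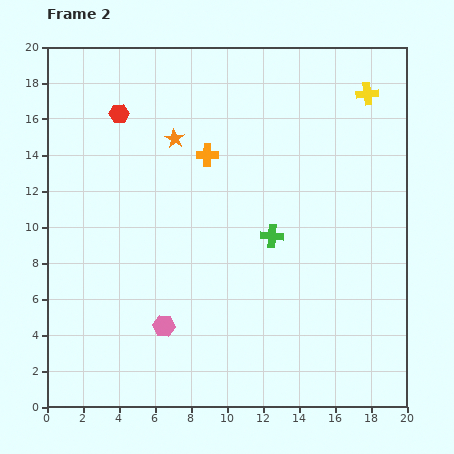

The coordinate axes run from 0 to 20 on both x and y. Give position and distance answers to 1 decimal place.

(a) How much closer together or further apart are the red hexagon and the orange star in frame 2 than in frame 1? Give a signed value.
-7.0

Distance in frame 1: 10.4. Distance in frame 2: 3.4.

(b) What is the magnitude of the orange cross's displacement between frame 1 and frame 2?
5.6

The orange cross moved from (10.4, 8.6) to (8.9, 14.0), a distance of √(1.5² + 5.4²) ≈ 5.6.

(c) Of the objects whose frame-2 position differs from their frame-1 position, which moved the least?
the orange cross

(moved 5.6)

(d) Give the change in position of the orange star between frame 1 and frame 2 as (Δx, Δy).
(-6.5, 2.7)

The orange star was at (13.6, 12.2) in frame 1 and (7.1, 14.9) in frame 2.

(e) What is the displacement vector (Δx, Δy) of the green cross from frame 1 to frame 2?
(-0.4, 6.7)

The green cross was at (12.9, 2.8) in frame 1 and (12.5, 9.5) in frame 2.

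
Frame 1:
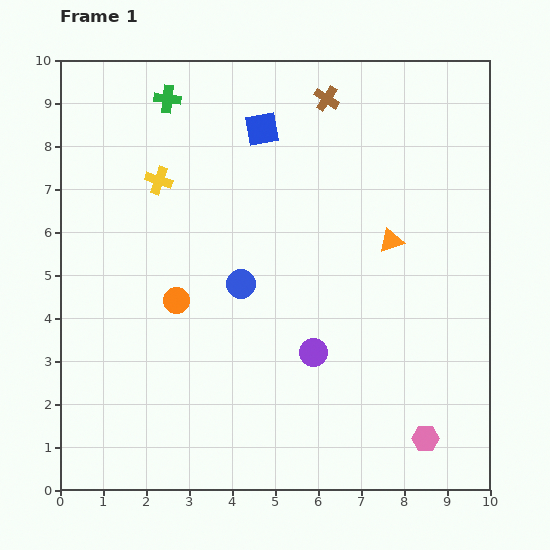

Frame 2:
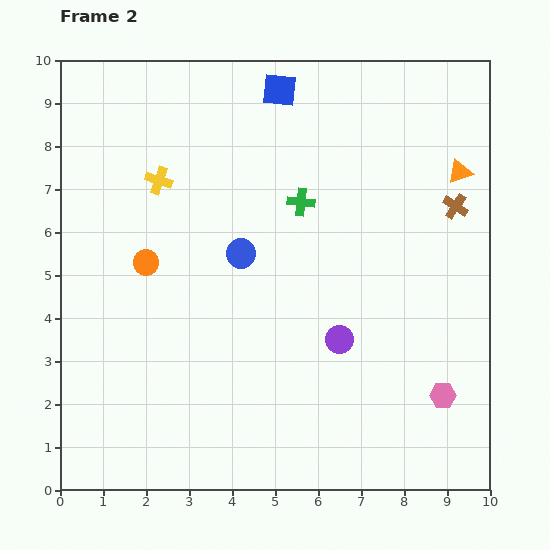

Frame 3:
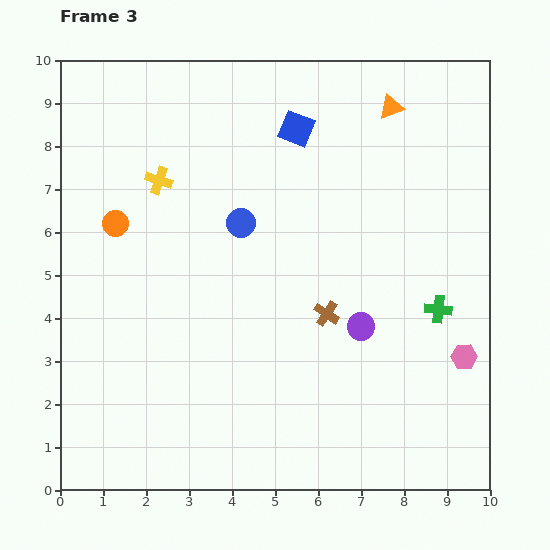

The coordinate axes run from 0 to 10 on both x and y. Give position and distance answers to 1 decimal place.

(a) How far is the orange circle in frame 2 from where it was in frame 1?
1.1

The orange circle moved from (2.7, 4.4) to (2.0, 5.3), a distance of √(0.7² + 0.9²) ≈ 1.1.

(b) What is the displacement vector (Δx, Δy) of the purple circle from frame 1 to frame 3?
(1.1, 0.6)

The purple circle was at (5.9, 3.2) in frame 1 and (7.0, 3.8) in frame 3.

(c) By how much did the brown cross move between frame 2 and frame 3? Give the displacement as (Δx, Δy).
(-3.0, -2.5)

The brown cross was at (9.2, 6.6) in frame 2 and (6.2, 4.1) in frame 3.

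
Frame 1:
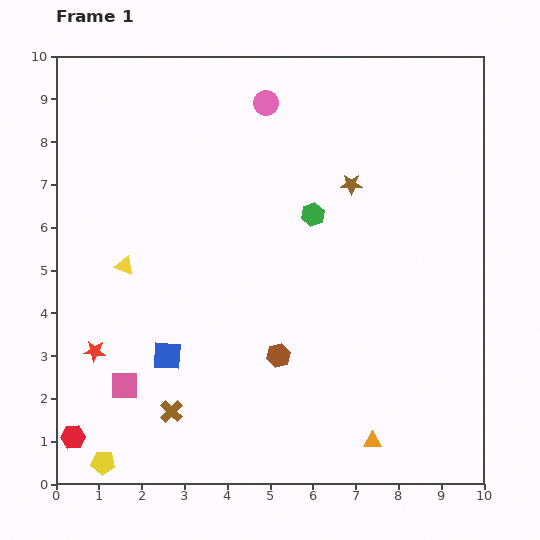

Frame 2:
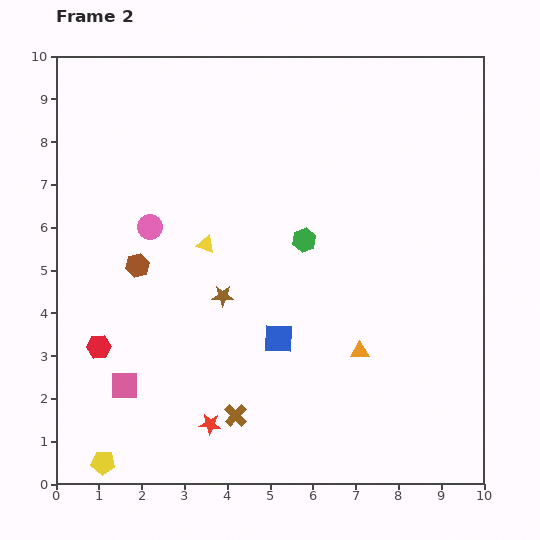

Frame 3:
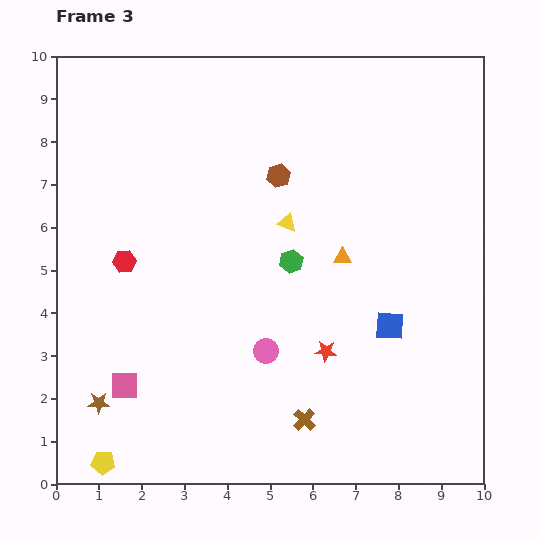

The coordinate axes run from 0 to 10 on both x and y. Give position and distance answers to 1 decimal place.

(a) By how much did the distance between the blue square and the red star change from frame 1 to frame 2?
+0.9

Distance in frame 1: 1.7. Distance in frame 2: 2.6.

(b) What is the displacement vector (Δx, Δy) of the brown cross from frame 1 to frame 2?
(1.5, -0.1)

The brown cross was at (2.7, 1.7) in frame 1 and (4.2, 1.6) in frame 2.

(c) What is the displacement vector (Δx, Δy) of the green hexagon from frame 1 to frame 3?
(-0.5, -1.1)

The green hexagon was at (6.0, 6.3) in frame 1 and (5.5, 5.2) in frame 3.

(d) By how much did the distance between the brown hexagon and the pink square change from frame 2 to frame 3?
+3.3

Distance in frame 2: 2.8. Distance in frame 3: 6.1.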